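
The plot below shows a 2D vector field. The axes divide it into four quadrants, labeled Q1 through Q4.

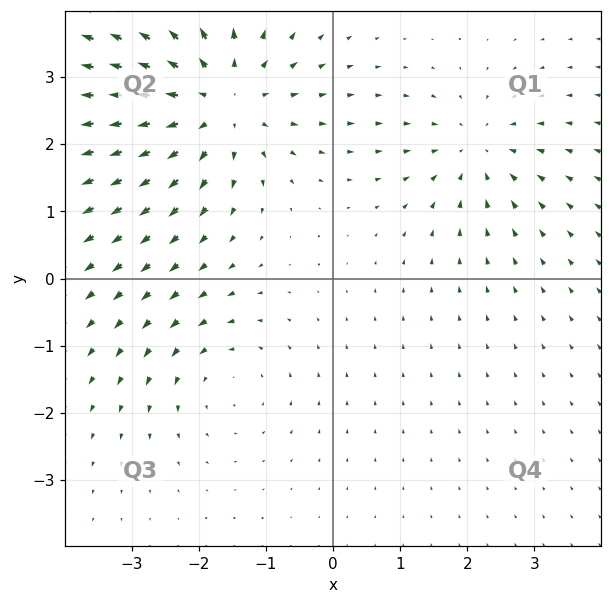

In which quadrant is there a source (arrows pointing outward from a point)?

The source sits at approximately (-1.7, 2.6), which lies in quadrant Q2. The divergence there is about +4, positive as expected for a source.

Q2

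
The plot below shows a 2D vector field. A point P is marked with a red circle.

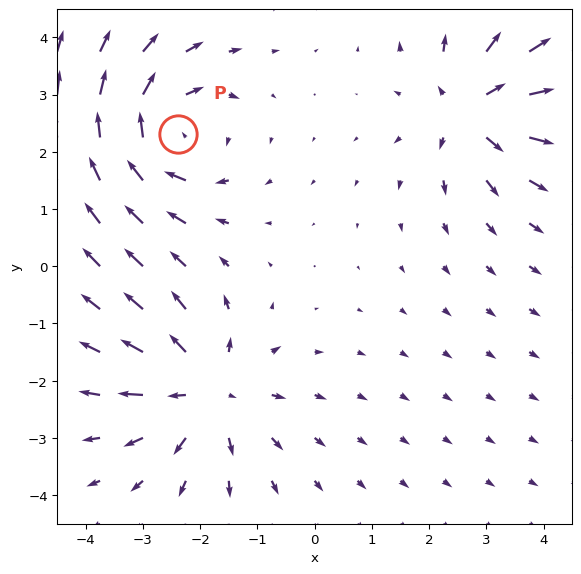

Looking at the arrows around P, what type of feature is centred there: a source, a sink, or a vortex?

vortex

At P (-2.4, 2.3) the arrows circulate clockwise. Divergence ≈0, curl about -5 — near-zero divergence with nonzero curl is a vortex.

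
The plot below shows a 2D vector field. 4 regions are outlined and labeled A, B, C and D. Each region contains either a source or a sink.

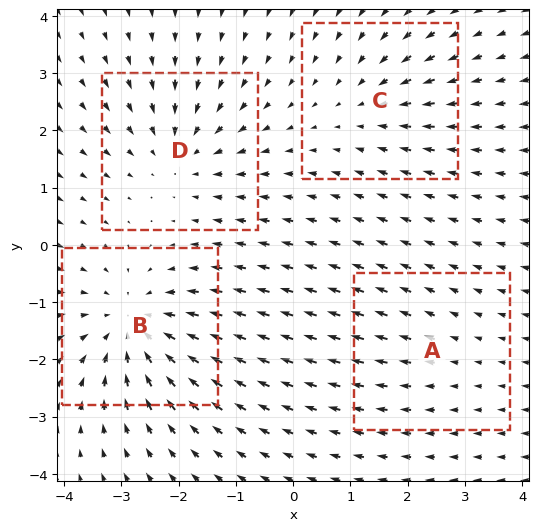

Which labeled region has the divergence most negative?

B

Divergence at each region's feature centre — A: about +2, B: about -6, C: about -3, D: about -4. Region B is most negative.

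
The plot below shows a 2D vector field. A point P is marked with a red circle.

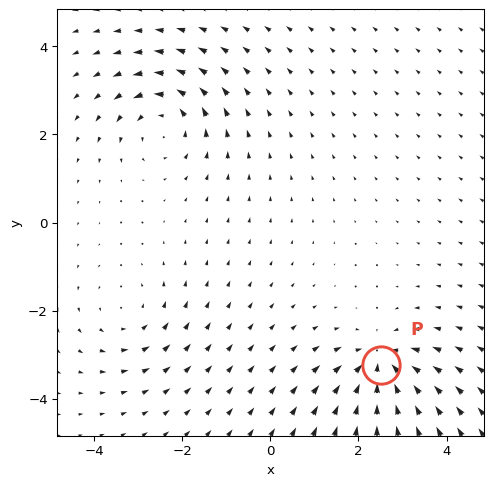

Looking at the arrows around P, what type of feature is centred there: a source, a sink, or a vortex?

sink

At P (2.5, -3.2) the arrows converge inward. Divergence about -6, curl ≈0 — negative divergence with near-zero curl is a sink.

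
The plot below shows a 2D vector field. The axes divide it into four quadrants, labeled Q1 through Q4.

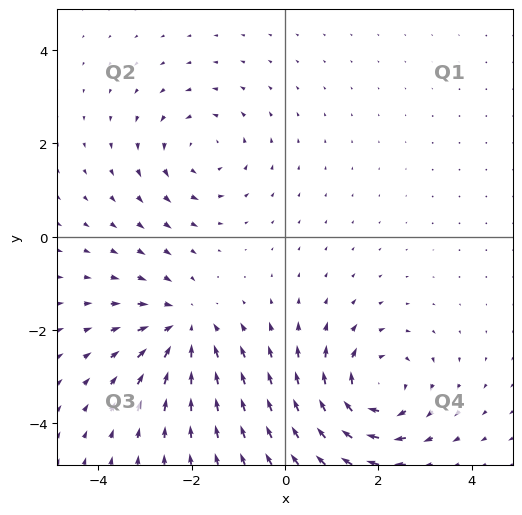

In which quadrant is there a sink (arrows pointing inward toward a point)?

Q3

The sink sits at approximately (-2.2, -2.0), which lies in quadrant Q3. The divergence there is about -3, negative as expected for a sink.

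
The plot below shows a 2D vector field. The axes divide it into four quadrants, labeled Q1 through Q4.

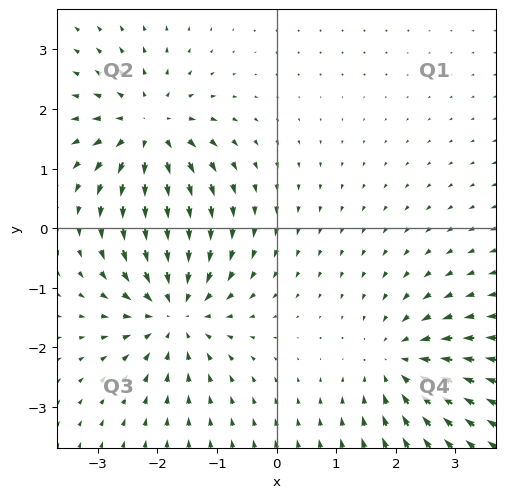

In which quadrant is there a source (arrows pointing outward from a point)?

The source sits at approximately (-2.1, 1.6), which lies in quadrant Q2. The divergence there is about +5, positive as expected for a source.

Q2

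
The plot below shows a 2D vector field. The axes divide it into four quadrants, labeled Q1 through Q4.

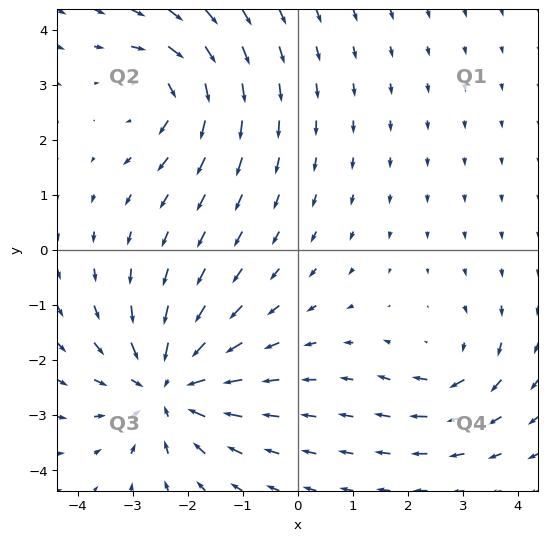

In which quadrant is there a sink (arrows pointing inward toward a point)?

Q3

The sink sits at approximately (-2.4, -2.5), which lies in quadrant Q3. The divergence there is about -5, negative as expected for a sink.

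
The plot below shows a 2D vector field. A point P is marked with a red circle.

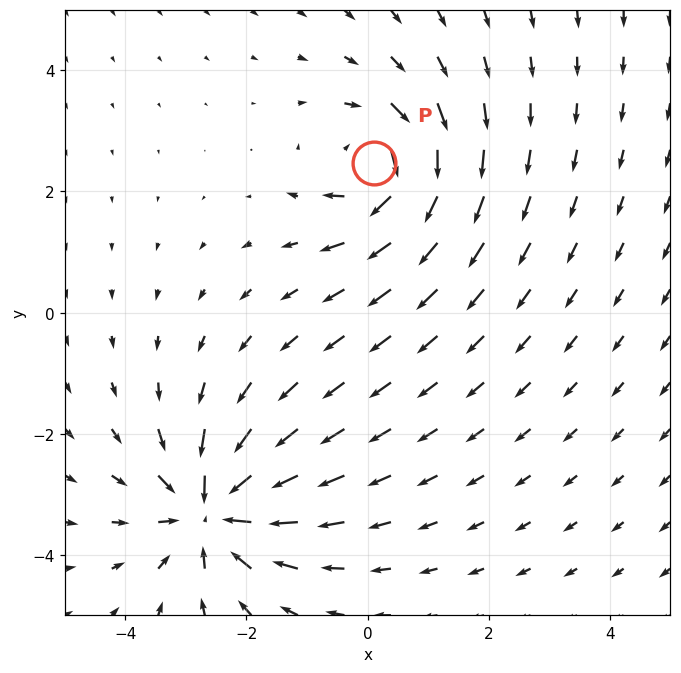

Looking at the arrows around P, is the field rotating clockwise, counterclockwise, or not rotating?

clockwise

Near P at (0.1, 2.5) the arrows circulate clockwise. The curl (z-component) there is about -5; negative curl means clockwise rotation.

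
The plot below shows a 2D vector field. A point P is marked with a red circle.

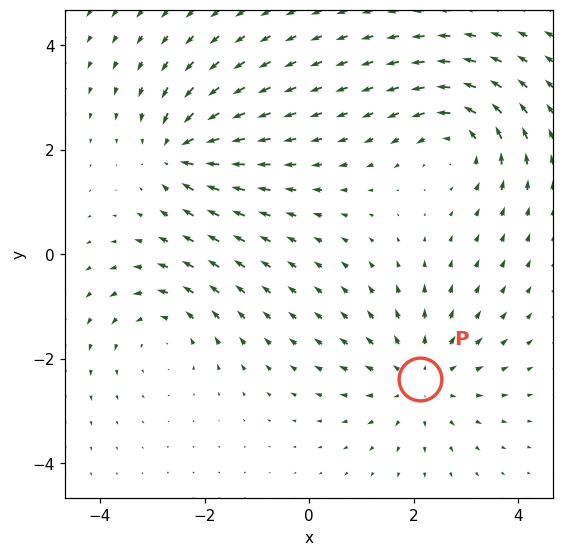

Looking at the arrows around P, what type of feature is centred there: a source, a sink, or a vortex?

At P (2.1, -2.4) the arrows spread outward. Divergence about +4, curl ≈0 — positive divergence with near-zero curl is a source.

source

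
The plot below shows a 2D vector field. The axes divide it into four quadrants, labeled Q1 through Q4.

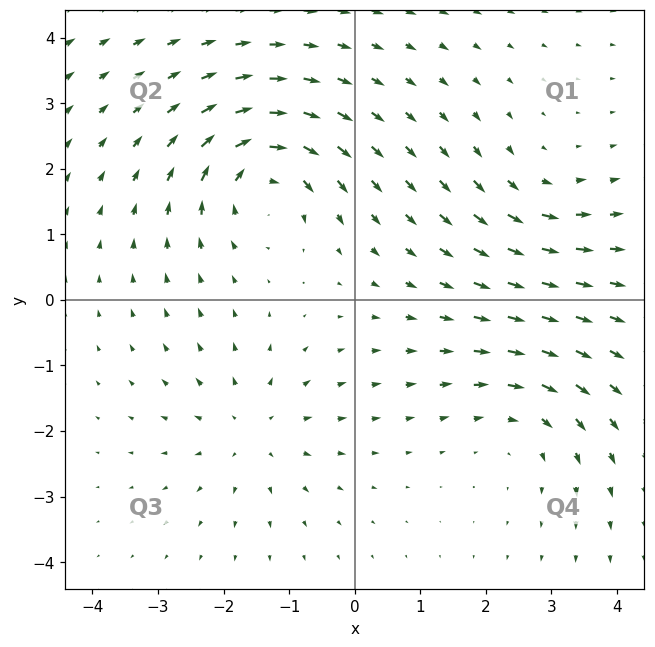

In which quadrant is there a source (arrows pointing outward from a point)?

Q3

The source sits at approximately (-1.6, -2.0), which lies in quadrant Q3. The divergence there is about +3, positive as expected for a source.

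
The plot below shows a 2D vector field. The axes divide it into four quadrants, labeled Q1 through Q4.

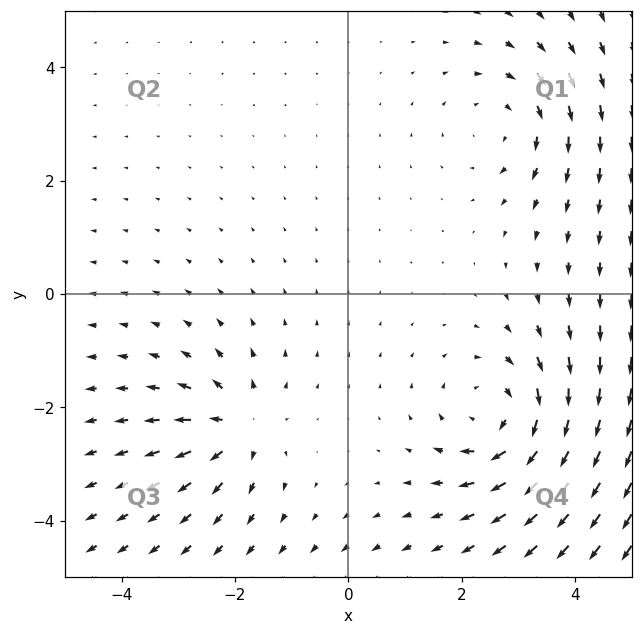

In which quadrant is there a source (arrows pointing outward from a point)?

Q3

The source sits at approximately (-1.9, -2.3), which lies in quadrant Q3. The divergence there is about +4, positive as expected for a source.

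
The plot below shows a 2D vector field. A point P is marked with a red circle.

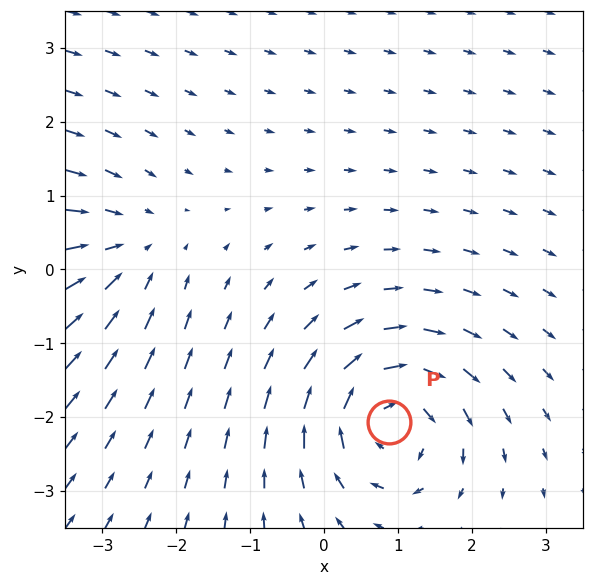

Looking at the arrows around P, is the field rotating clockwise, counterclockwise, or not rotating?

Near P at (0.9, -2.1) the arrows circulate clockwise. The curl (z-component) there is about -6; negative curl means clockwise rotation.

clockwise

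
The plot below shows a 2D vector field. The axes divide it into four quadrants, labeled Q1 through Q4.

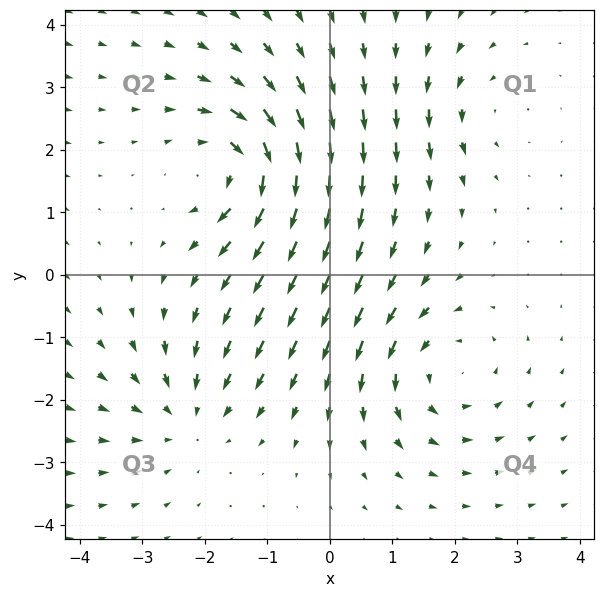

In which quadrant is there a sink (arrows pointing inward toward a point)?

Q3

The sink sits at approximately (-2.3, -2.2), which lies in quadrant Q3. The divergence there is about -3, negative as expected for a sink.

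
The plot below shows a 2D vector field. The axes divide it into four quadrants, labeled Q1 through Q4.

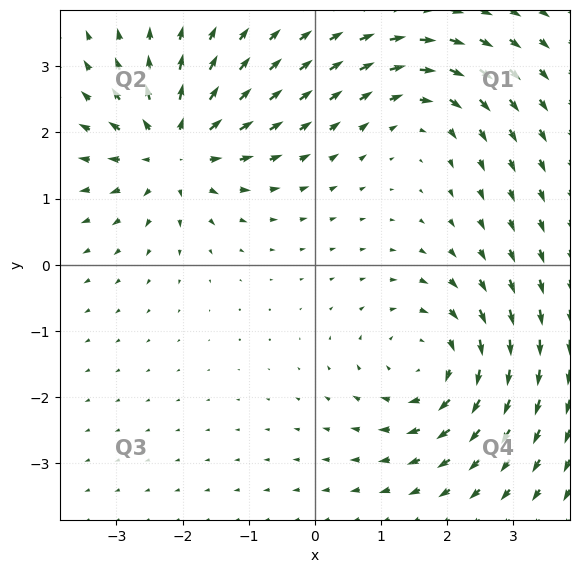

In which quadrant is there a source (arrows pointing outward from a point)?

Q2

The source sits at approximately (-2.1, 1.7), which lies in quadrant Q2. The divergence there is about +5, positive as expected for a source.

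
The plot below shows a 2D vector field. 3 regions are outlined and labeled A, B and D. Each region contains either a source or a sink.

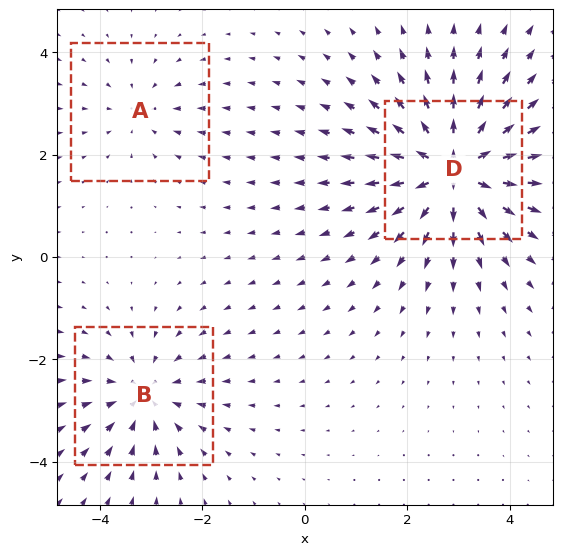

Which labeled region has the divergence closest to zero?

A

Divergence at each region's feature centre — A: about -2, B: about -3, D: about +6. Region A is closest to zero.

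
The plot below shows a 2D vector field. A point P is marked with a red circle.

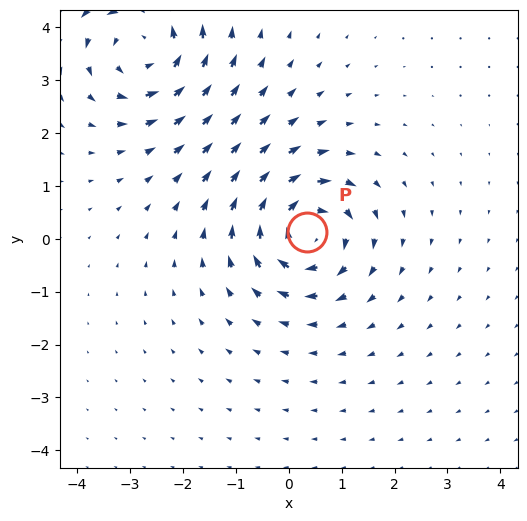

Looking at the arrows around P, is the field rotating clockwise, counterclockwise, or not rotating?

Near P at (0.3, 0.1) the arrows circulate clockwise. The curl (z-component) there is about -6; negative curl means clockwise rotation.

clockwise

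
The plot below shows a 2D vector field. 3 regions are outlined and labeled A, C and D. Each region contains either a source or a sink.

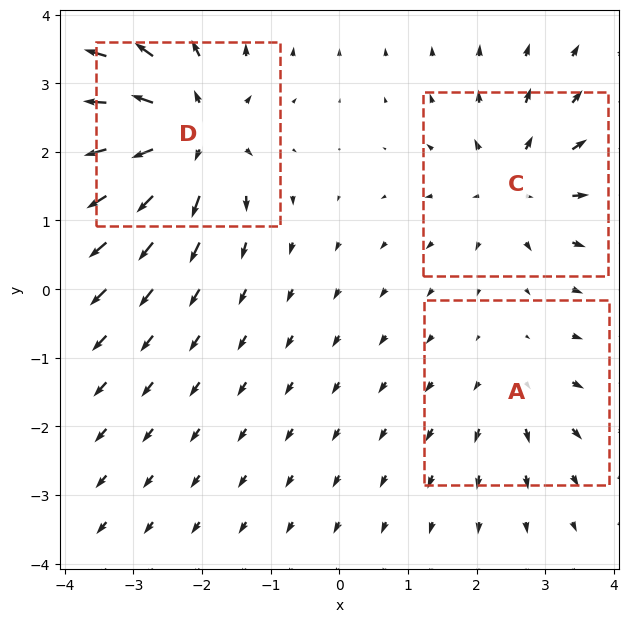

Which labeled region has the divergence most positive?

D

Divergence at each region's feature centre — A: about +2, C: about +4, D: about +6. Region D is most positive.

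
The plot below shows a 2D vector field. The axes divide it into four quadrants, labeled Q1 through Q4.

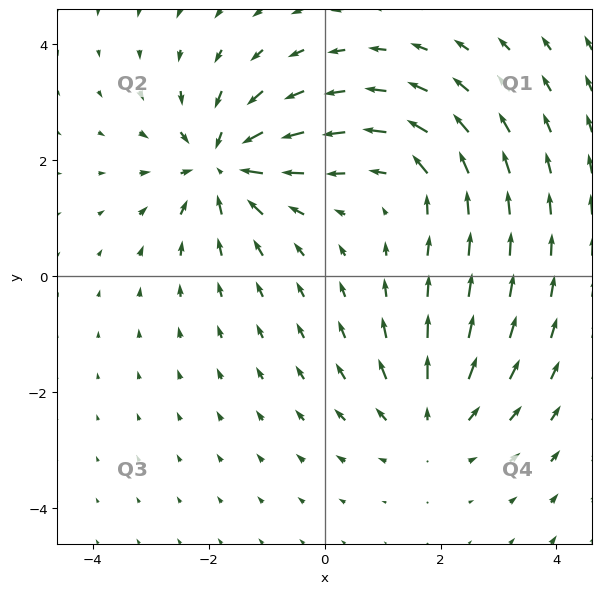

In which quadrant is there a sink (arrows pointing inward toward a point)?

Q2

The sink sits at approximately (-1.8, 1.9), which lies in quadrant Q2. The divergence there is about -5, negative as expected for a sink.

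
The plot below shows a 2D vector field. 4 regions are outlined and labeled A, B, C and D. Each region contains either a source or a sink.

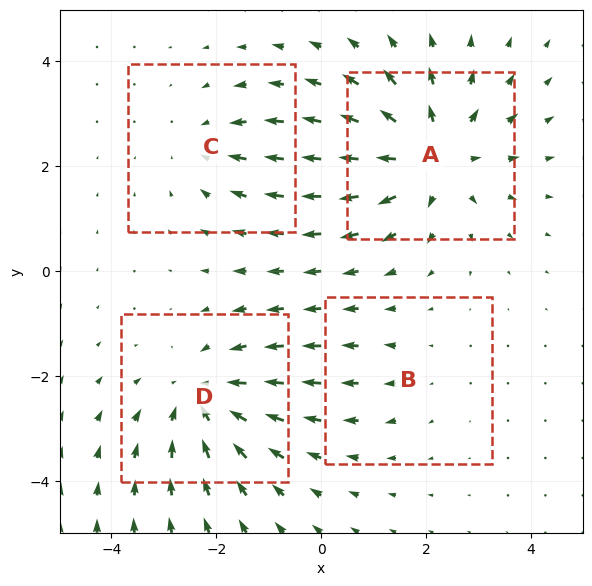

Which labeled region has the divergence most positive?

Divergence at each region's feature centre — A: about +5, B: about +2, C: about -3, D: about -4. Region A is most positive.

A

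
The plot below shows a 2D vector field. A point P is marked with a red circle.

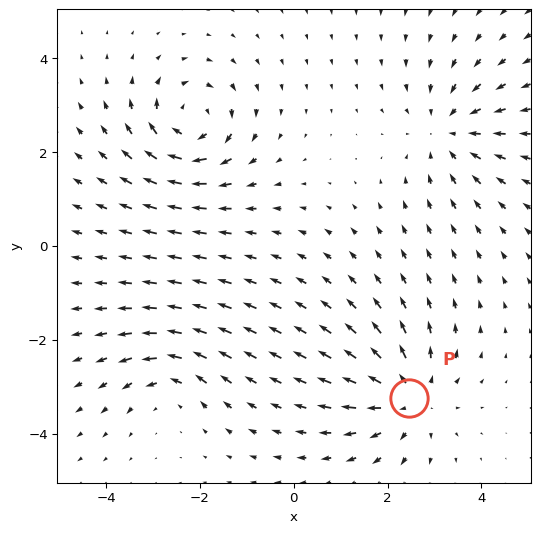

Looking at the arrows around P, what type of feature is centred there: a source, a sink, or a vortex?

At P (2.5, -3.2) the arrows spread outward. Divergence about +5, curl ≈0 — positive divergence with near-zero curl is a source.

source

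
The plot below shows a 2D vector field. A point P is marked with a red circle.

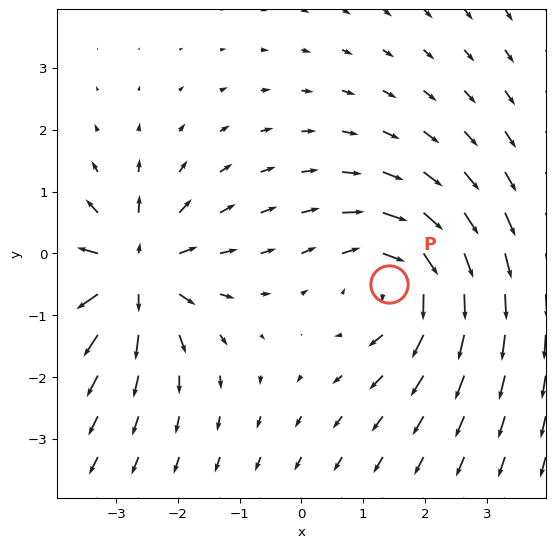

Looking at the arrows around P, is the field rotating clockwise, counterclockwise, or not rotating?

Near P at (1.4, -0.5) the arrows circulate clockwise. The curl (z-component) there is about -4; negative curl means clockwise rotation.

clockwise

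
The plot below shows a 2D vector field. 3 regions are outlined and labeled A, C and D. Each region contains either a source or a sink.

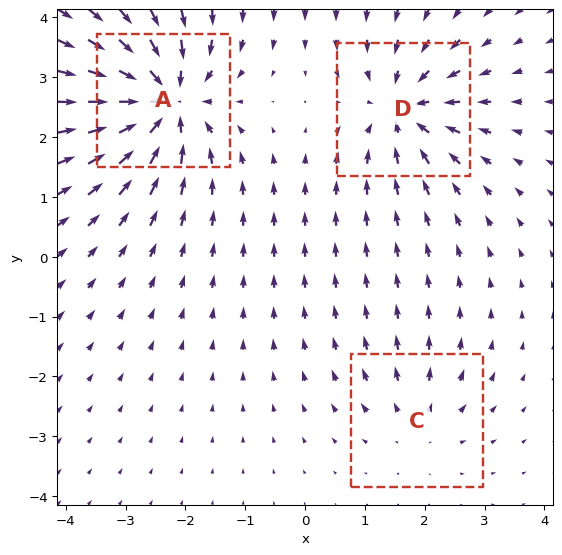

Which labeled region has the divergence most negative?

Divergence at each region's feature centre — A: about -6, C: about +2, D: about -4. Region A is most negative.

A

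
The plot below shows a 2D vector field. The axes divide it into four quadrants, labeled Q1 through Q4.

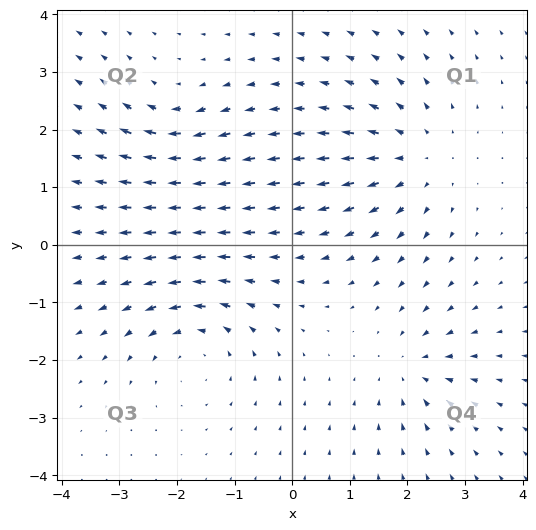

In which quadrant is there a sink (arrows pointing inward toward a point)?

The sink sits at approximately (2.1, -2.2), which lies in quadrant Q4. The divergence there is about -4, negative as expected for a sink.

Q4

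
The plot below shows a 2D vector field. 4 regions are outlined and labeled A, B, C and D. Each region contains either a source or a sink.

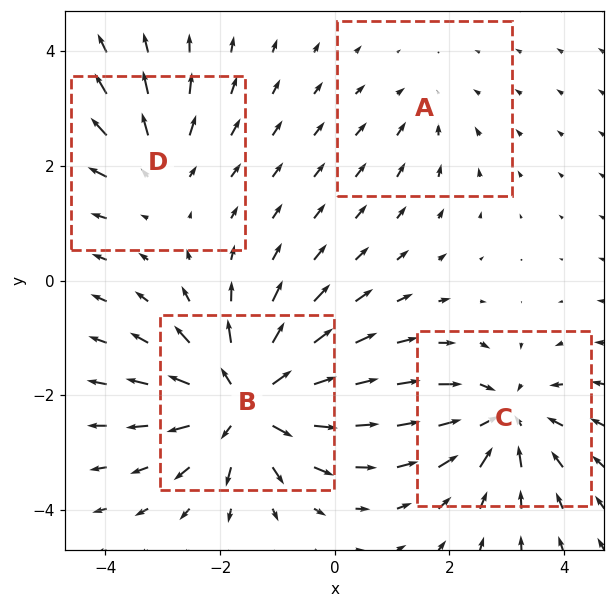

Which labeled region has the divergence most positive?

Divergence at each region's feature centre — A: about -2, B: about +7, C: about -5, D: about +3. Region B is most positive.

B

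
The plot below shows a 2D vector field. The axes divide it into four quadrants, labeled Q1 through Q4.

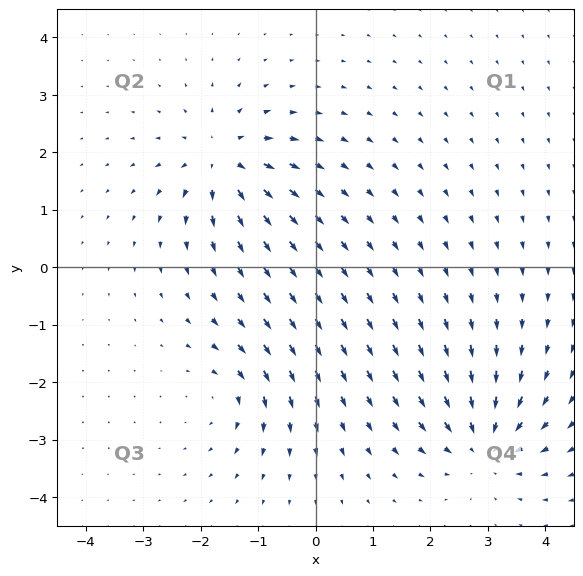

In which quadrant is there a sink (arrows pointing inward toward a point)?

Q4

The sink sits at approximately (2.9, -3.1), which lies in quadrant Q4. The divergence there is about -5, negative as expected for a sink.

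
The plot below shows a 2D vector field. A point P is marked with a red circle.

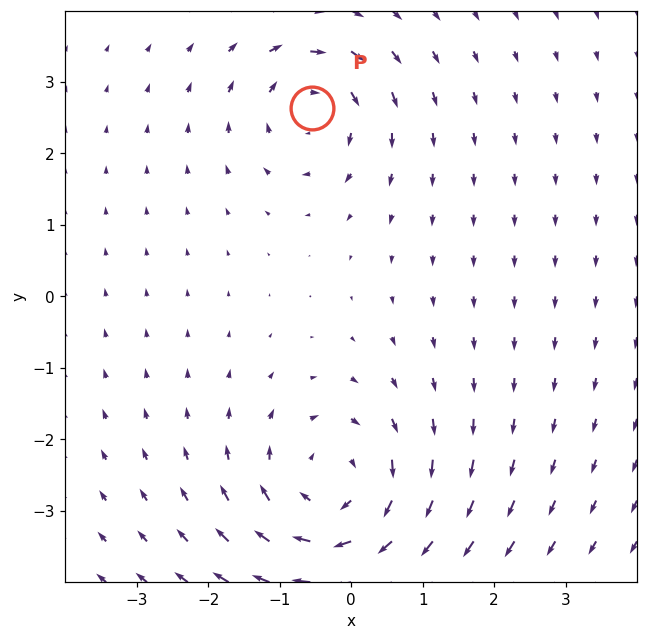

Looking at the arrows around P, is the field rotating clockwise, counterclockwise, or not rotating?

Near P at (-0.5, 2.6) the arrows circulate clockwise. The curl (z-component) there is about -4; negative curl means clockwise rotation.

clockwise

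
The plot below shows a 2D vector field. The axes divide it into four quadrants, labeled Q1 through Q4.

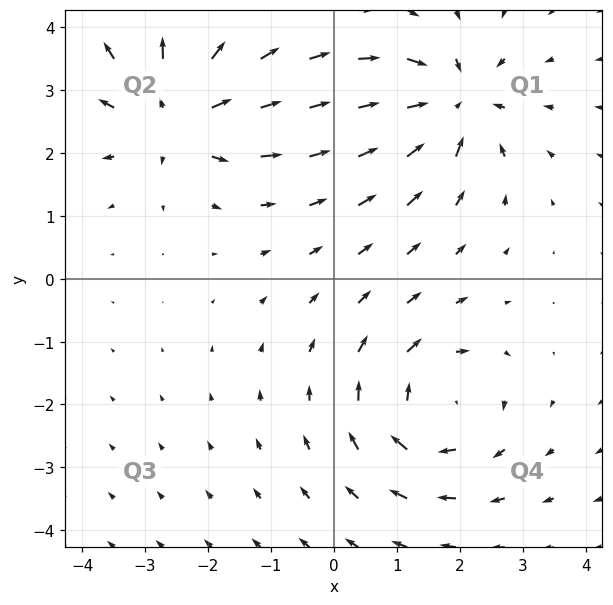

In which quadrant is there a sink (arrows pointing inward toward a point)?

Q1

The sink sits at approximately (1.9, 2.8), which lies in quadrant Q1. The divergence there is about -5, negative as expected for a sink.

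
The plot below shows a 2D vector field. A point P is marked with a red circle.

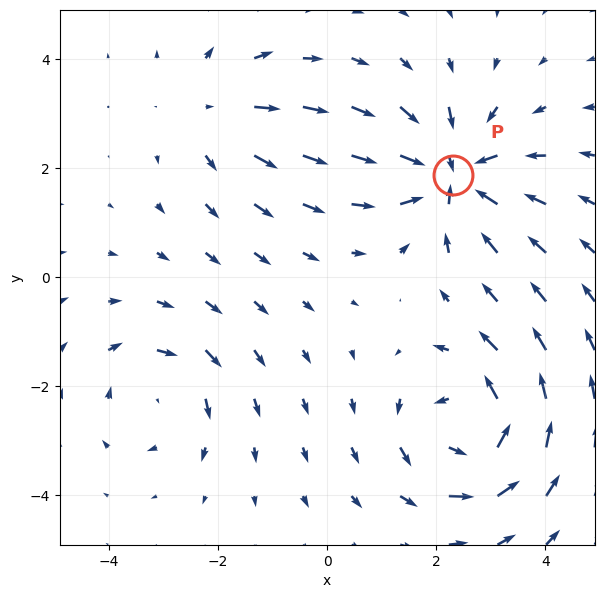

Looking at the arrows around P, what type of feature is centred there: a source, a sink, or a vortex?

At P (2.3, 1.9) the arrows converge inward. Divergence about -4, curl ≈0 — negative divergence with near-zero curl is a sink.

sink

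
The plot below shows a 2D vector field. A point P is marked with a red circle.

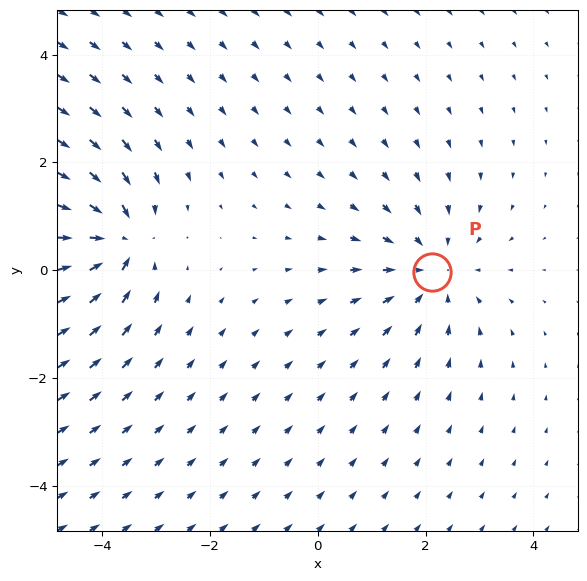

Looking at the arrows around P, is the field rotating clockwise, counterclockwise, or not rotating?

Near P at (2.1, -0.0) the arrows show no circulation. The curl there is ≈0.

not rotating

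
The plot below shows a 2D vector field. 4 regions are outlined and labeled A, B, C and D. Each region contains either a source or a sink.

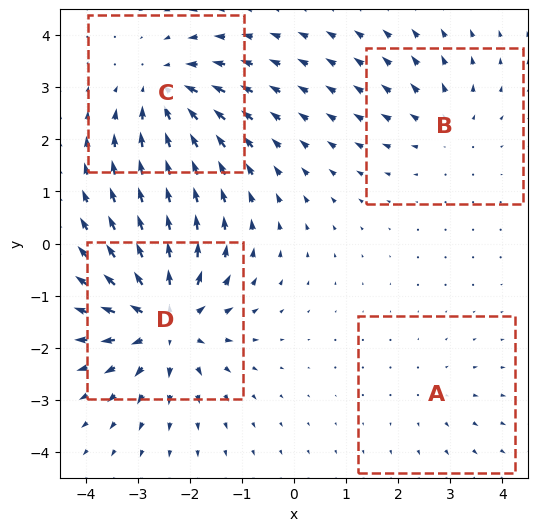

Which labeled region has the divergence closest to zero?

A

Divergence at each region's feature centre — A: about +2, B: about +3, C: about -5, D: about +8. Region A is closest to zero.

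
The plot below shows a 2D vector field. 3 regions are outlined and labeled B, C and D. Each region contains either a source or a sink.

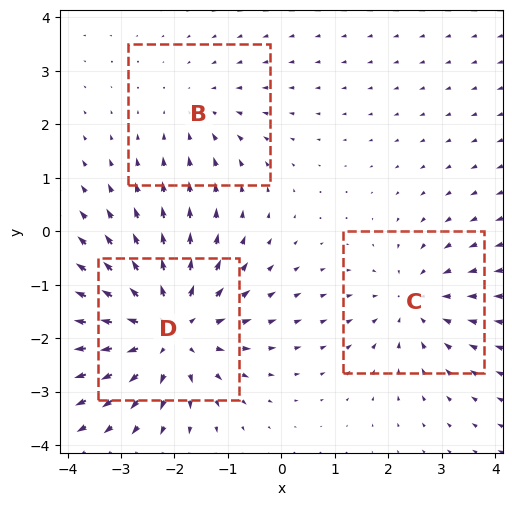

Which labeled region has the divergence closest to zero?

Divergence at each region's feature centre — B: about -2, C: about -3, D: about +4. Region B is closest to zero.

B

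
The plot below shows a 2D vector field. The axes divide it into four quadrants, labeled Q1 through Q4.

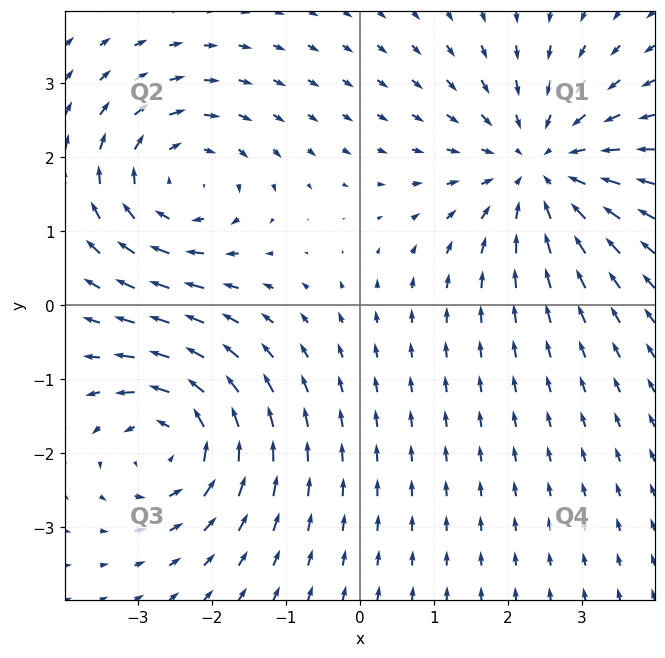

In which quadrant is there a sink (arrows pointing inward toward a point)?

The sink sits at approximately (2.4, 1.9), which lies in quadrant Q1. The divergence there is about -4, negative as expected for a sink.

Q1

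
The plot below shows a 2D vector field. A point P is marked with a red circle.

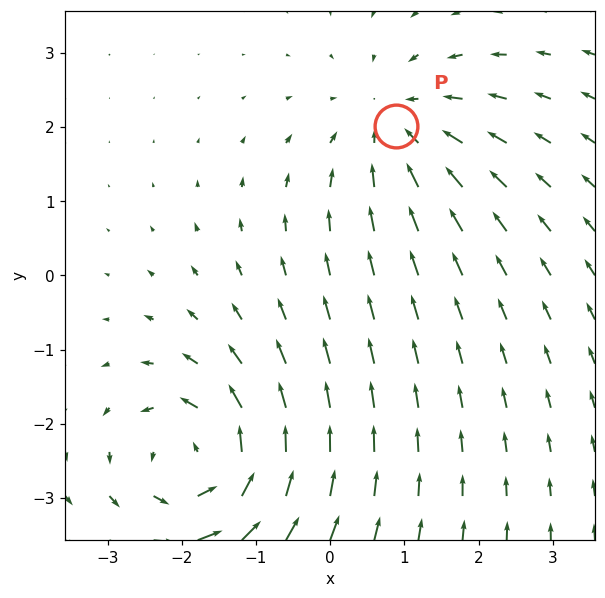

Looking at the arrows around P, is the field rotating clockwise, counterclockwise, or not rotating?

Near P at (0.9, 2.0) the arrows show no circulation. The curl there is ≈0.

not rotating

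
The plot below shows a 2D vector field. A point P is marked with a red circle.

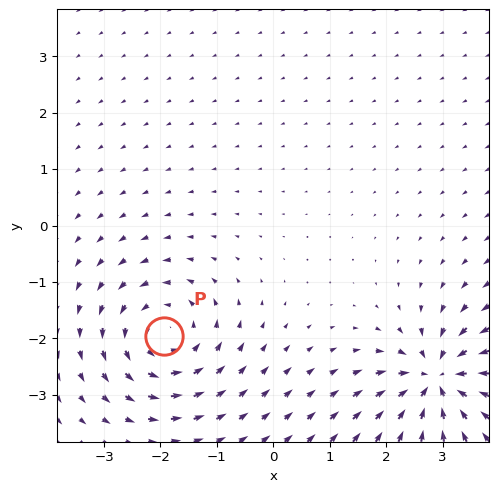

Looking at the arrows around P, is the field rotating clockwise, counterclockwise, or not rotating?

Near P at (-1.9, -1.9) the arrows circulate counterclockwise. The curl (z-component) there is about +4; positive curl means counterclockwise rotation.

counterclockwise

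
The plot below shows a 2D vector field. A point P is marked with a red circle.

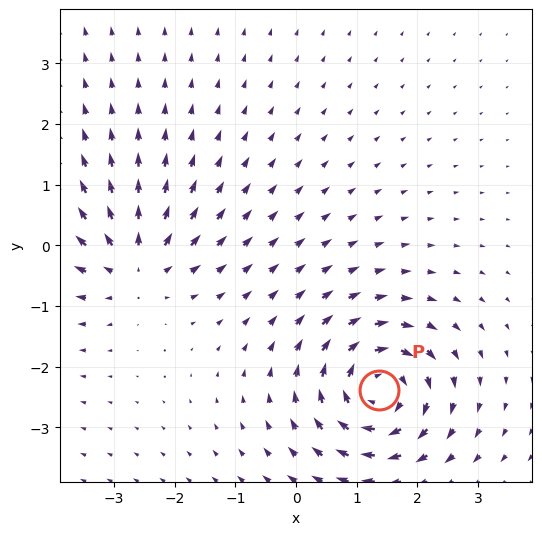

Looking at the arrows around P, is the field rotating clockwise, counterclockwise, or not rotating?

clockwise

Near P at (1.4, -2.4) the arrows circulate clockwise. The curl (z-component) there is about -7; negative curl means clockwise rotation.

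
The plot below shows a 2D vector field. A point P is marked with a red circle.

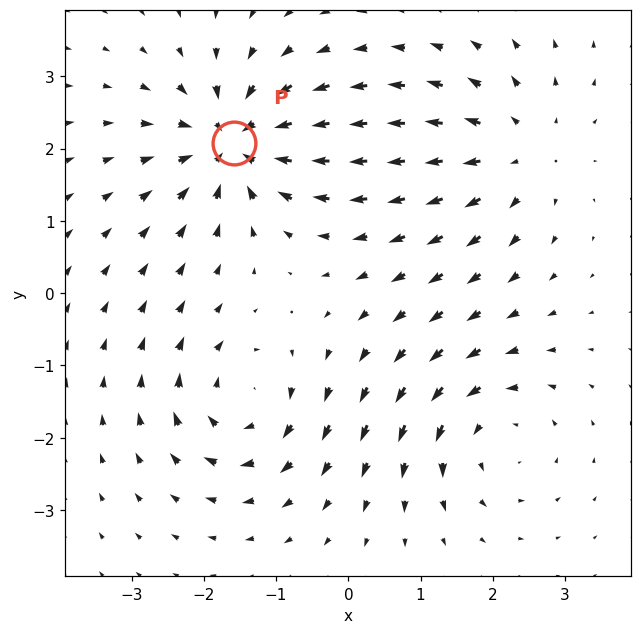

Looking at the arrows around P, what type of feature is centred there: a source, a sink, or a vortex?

At P (-1.6, 2.1) the arrows converge inward. Divergence about -7, curl ≈0 — negative divergence with near-zero curl is a sink.

sink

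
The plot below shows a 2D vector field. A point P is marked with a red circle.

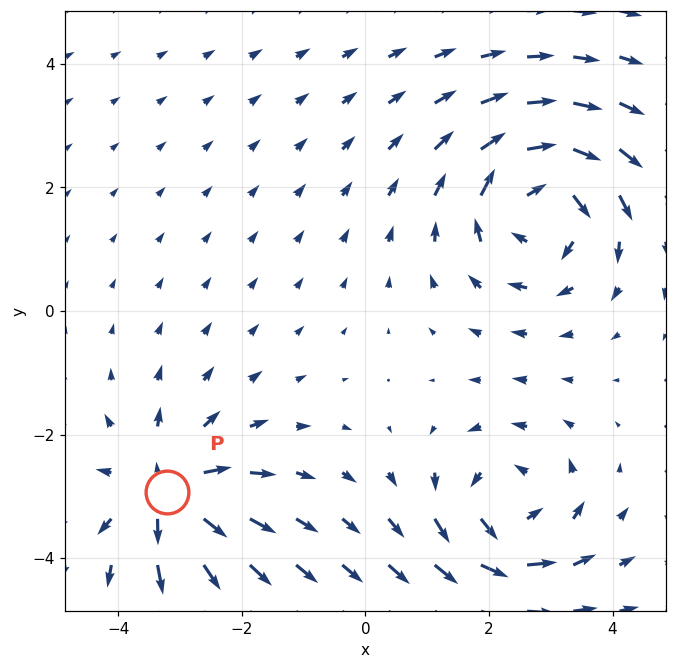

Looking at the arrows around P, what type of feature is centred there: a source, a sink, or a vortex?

source

At P (-3.2, -2.9) the arrows spread outward. Divergence about +4, curl ≈0 — positive divergence with near-zero curl is a source.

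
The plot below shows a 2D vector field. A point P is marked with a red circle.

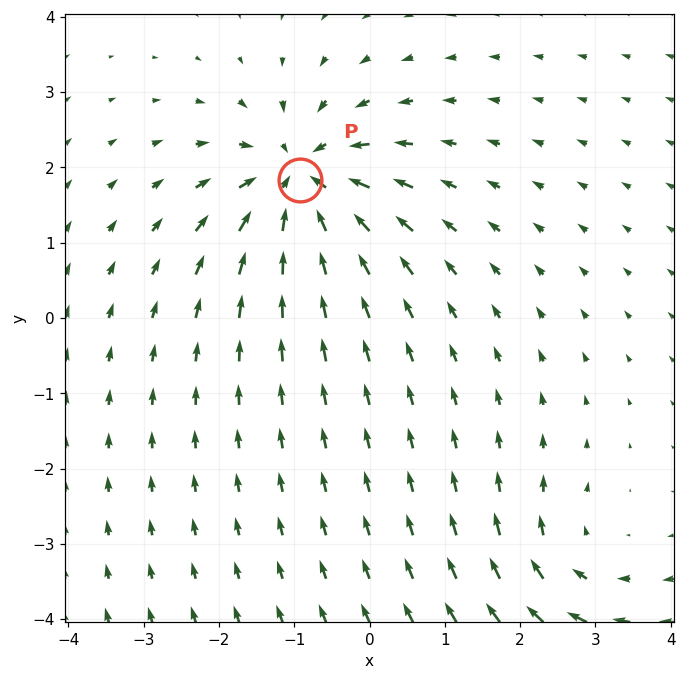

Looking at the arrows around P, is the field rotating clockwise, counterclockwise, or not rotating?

Near P at (-0.9, 1.8) the arrows show no circulation. The curl there is ≈0.

not rotating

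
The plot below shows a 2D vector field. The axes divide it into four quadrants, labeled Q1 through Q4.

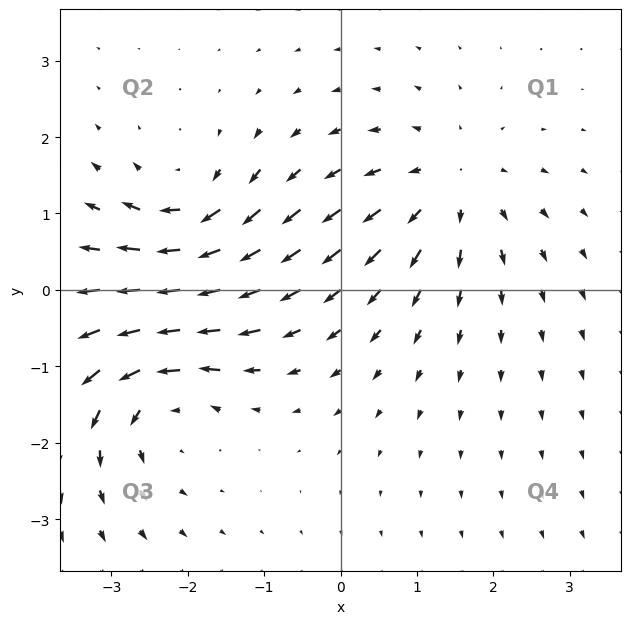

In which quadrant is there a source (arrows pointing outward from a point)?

The source sits at approximately (1.4, 1.3), which lies in quadrant Q1. The divergence there is about +3, positive as expected for a source.

Q1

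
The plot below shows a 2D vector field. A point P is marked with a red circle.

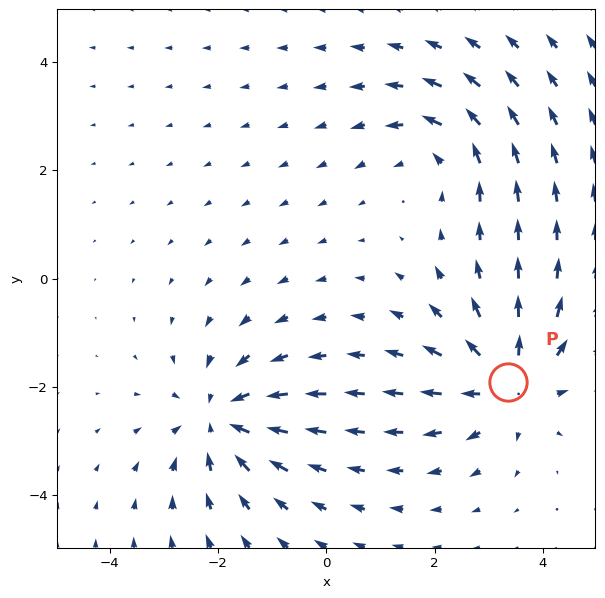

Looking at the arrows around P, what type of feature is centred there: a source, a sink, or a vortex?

At P (3.4, -1.9) the arrows spread outward. Divergence about +4, curl ≈0 — positive divergence with near-zero curl is a source.

source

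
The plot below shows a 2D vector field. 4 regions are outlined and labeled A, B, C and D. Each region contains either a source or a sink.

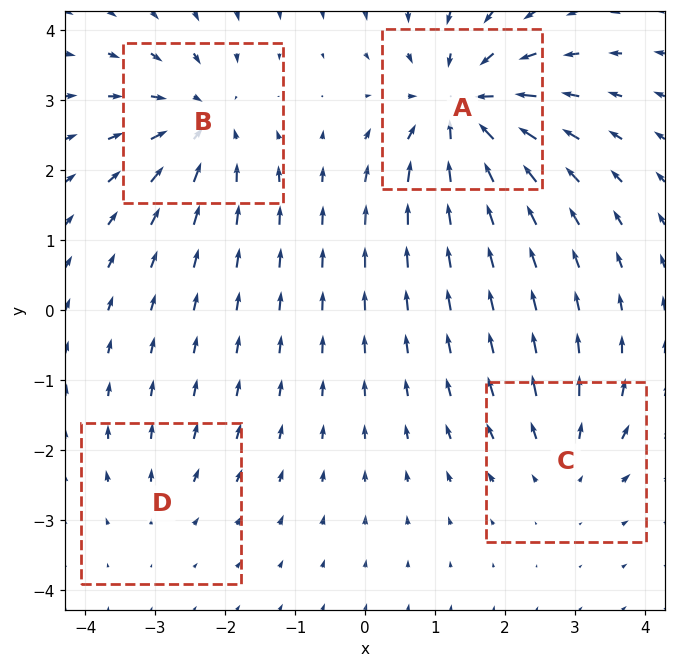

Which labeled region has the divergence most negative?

Divergence at each region's feature centre — A: about -7, B: about -5, C: about +3, D: about +2. Region A is most negative.

A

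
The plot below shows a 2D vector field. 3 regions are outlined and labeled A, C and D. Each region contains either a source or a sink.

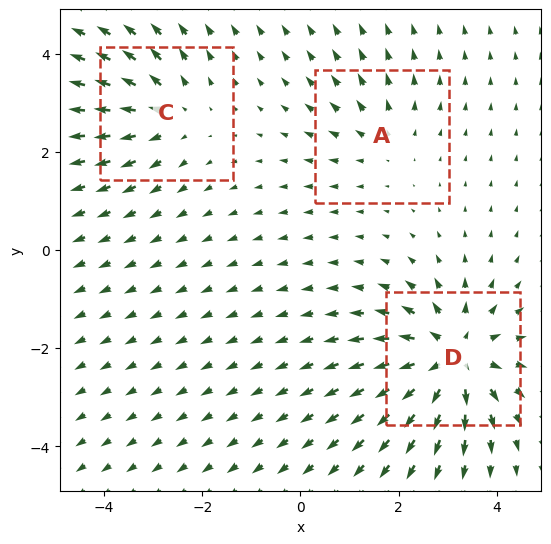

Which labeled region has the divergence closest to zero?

Divergence at each region's feature centre — A: about +2, C: about +3, D: about +6. Region A is closest to zero.

A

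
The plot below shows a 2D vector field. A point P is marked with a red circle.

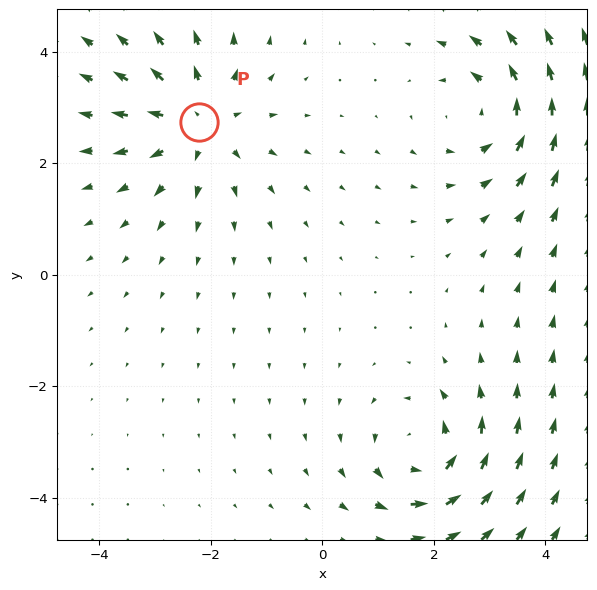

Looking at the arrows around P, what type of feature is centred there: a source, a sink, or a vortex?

source

At P (-2.2, 2.7) the arrows spread outward. Divergence about +4, curl ≈0 — positive divergence with near-zero curl is a source.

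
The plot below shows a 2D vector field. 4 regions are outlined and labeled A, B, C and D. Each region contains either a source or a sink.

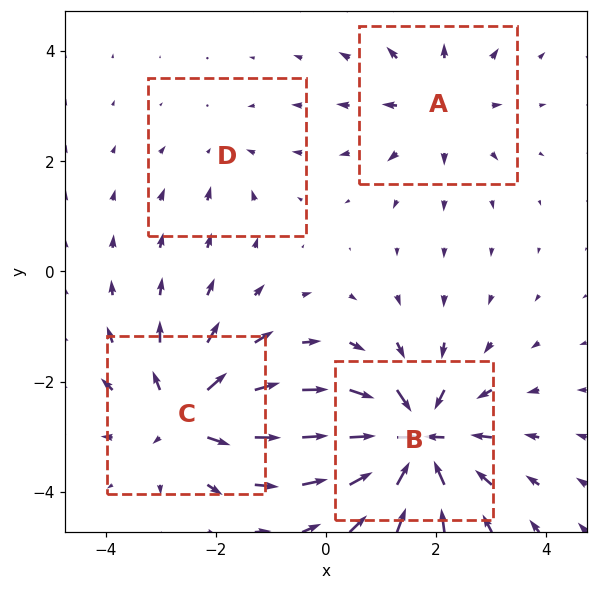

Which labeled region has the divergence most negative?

B

Divergence at each region's feature centre — A: about +4, B: about -8, C: about +6, D: about -2. Region B is most negative.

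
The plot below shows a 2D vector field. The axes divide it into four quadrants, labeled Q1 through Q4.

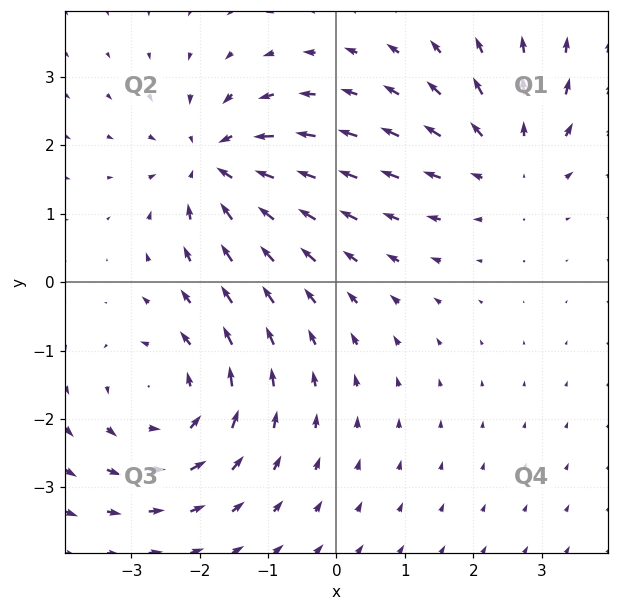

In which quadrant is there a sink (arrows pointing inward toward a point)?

Q2

The sink sits at approximately (-1.8, 1.7), which lies in quadrant Q2. The divergence there is about -5, negative as expected for a sink.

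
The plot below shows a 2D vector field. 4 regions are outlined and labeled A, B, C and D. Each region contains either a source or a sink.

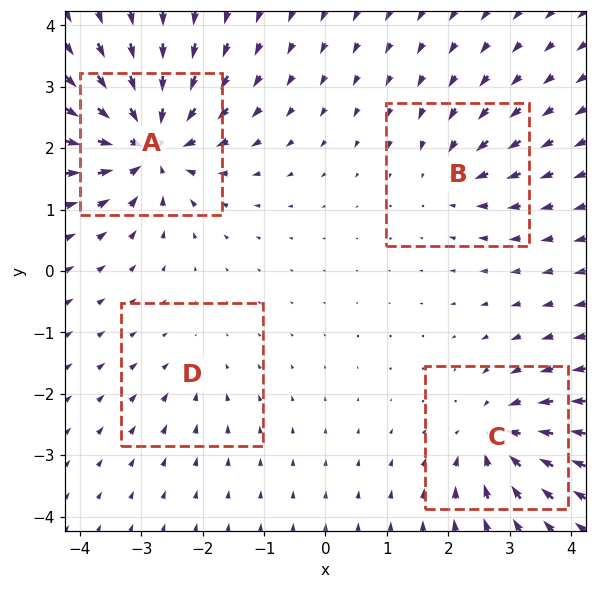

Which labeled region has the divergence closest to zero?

D

Divergence at each region's feature centre — A: about -9, B: about -4, C: about -6, D: about -2. Region D is closest to zero.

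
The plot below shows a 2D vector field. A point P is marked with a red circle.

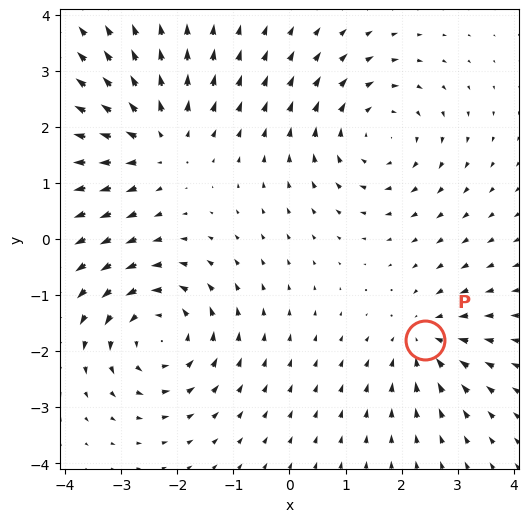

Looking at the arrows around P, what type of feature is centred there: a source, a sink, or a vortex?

At P (2.4, -1.8) the arrows converge inward. Divergence about -3, curl ≈0 — negative divergence with near-zero curl is a sink.

sink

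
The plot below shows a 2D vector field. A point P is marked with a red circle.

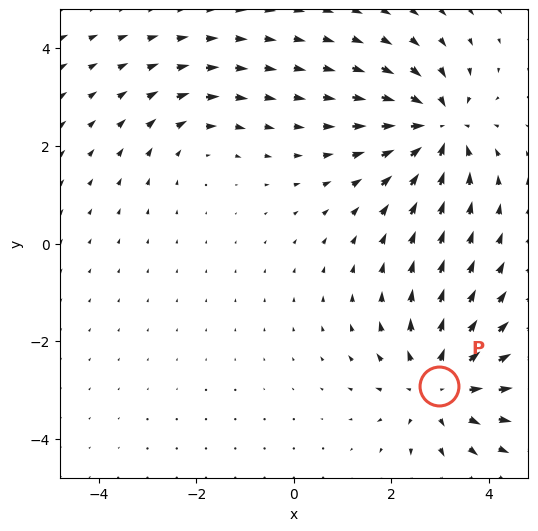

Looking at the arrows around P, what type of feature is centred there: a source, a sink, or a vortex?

source

At P (3.0, -2.9) the arrows spread outward. Divergence about +4, curl ≈0 — positive divergence with near-zero curl is a source.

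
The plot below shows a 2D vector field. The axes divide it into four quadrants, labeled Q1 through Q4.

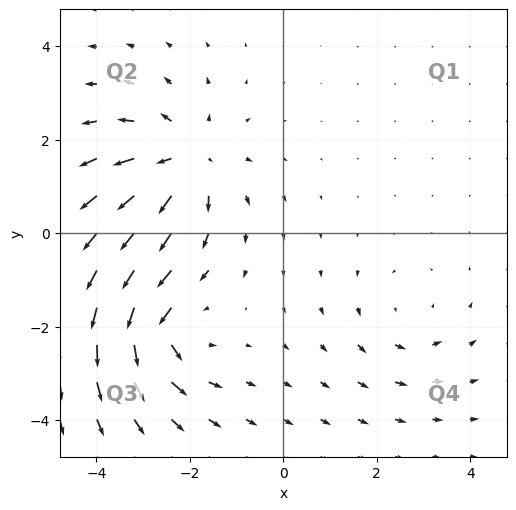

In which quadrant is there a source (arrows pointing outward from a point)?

Q2

The source sits at approximately (-2.1, 1.6), which lies in quadrant Q2. The divergence there is about +5, positive as expected for a source.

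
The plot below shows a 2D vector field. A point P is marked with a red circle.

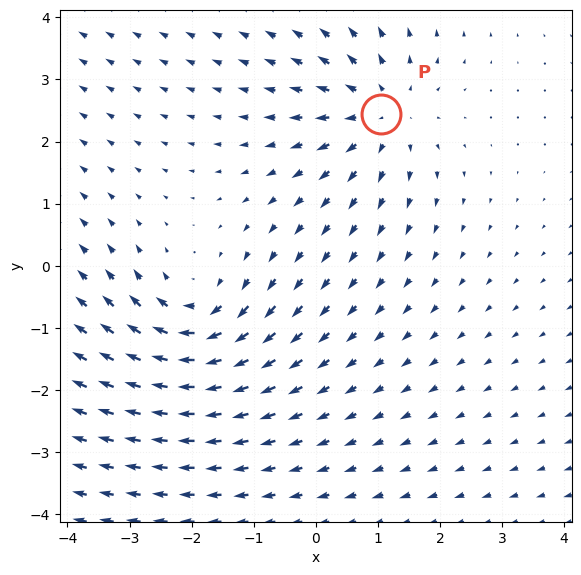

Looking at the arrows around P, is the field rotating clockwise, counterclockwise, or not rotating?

Near P at (1.1, 2.4) the arrows show no circulation. The curl there is ≈0.

not rotating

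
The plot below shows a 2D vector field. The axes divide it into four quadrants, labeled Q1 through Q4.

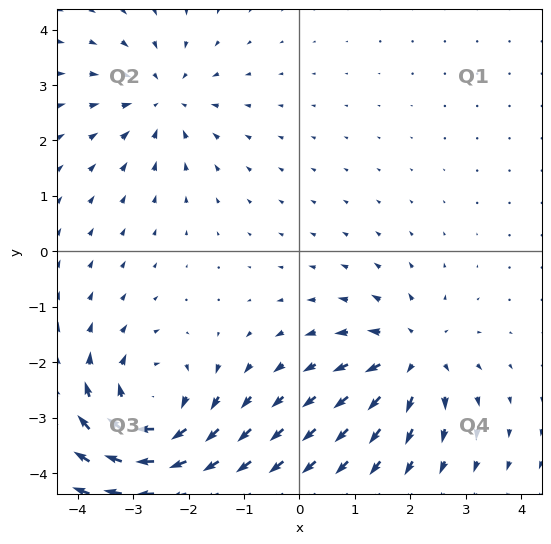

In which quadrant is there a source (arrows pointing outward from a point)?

Q4

The source sits at approximately (2.1, -1.9), which lies in quadrant Q4. The divergence there is about +4, positive as expected for a source.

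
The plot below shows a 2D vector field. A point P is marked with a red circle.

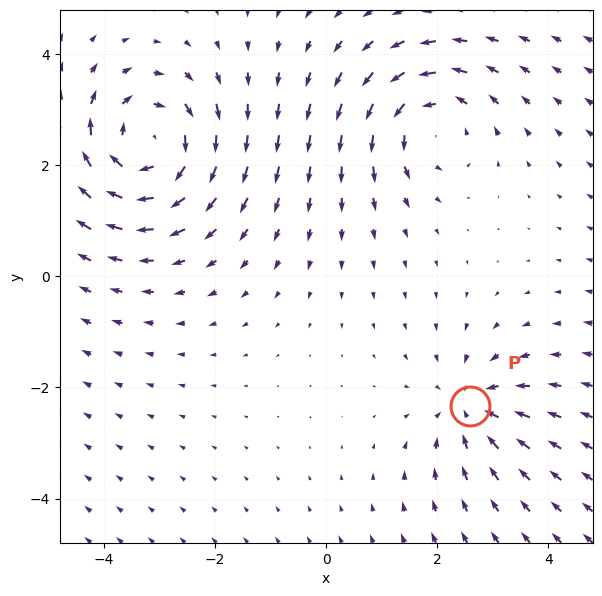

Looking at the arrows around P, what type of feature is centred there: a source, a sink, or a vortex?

At P (2.6, -2.3) the arrows converge inward. Divergence about -3, curl ≈0 — negative divergence with near-zero curl is a sink.

sink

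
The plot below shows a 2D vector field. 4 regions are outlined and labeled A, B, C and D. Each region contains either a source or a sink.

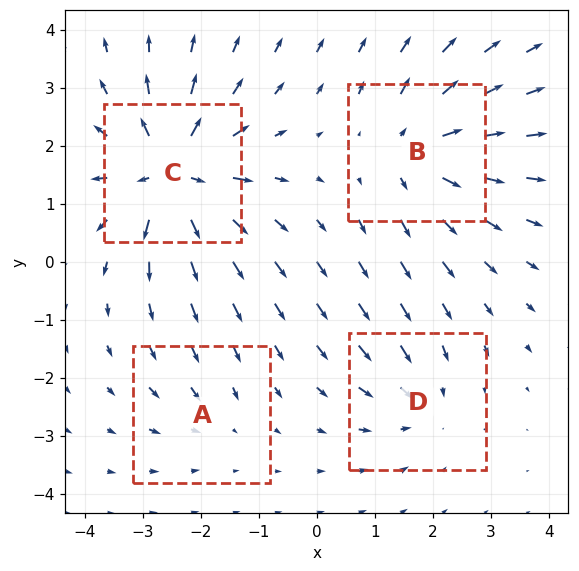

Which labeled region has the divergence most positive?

Divergence at each region's feature centre — A: about -2, B: about +5, C: about +8, D: about -4. Region C is most positive.

C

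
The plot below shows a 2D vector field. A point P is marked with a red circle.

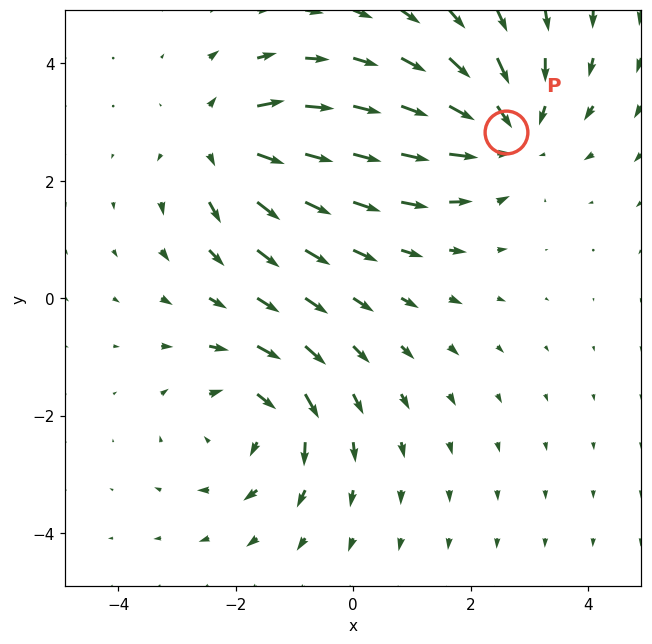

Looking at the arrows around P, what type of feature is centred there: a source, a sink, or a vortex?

At P (2.6, 2.8) the arrows converge inward. Divergence about -3, curl ≈0 — negative divergence with near-zero curl is a sink.

sink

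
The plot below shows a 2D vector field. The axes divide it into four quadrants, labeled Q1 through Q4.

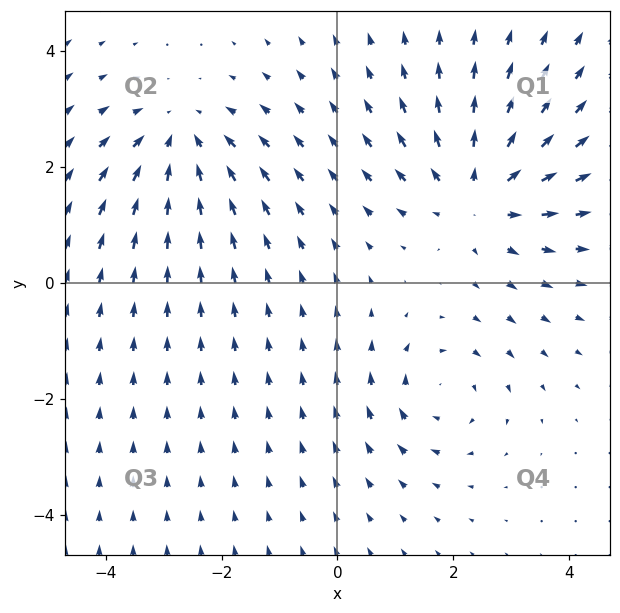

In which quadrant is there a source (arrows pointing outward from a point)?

The source sits at approximately (2.4, 1.5), which lies in quadrant Q1. The divergence there is about +4, positive as expected for a source.

Q1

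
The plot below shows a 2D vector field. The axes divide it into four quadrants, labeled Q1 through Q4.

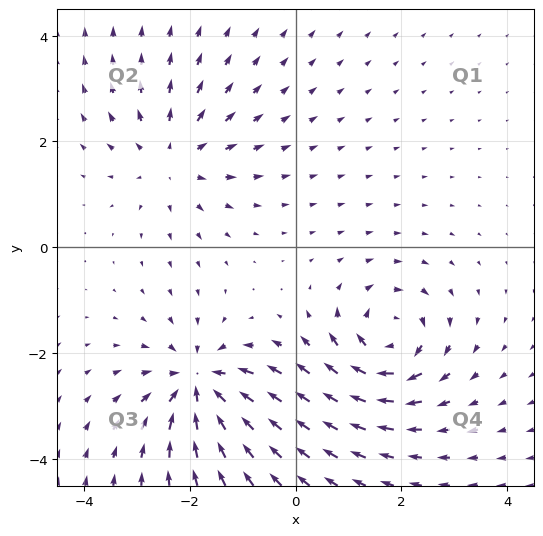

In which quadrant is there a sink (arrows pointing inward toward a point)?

Q3

The sink sits at approximately (-1.8, -2.6), which lies in quadrant Q3. The divergence there is about -6, negative as expected for a sink.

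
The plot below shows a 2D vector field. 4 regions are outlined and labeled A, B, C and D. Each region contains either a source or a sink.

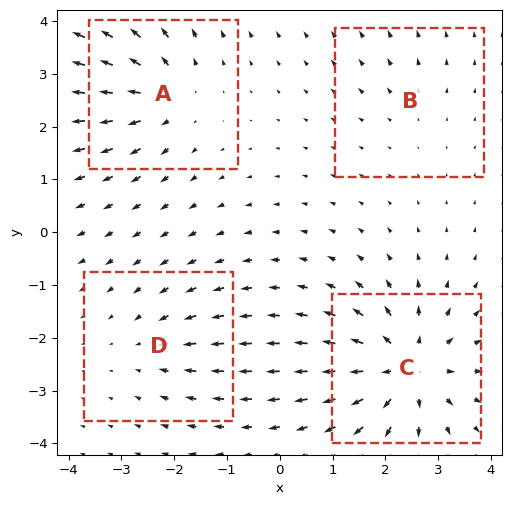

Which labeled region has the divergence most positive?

C

Divergence at each region's feature centre — A: about +5, B: about +2, C: about +7, D: about -3. Region C is most positive.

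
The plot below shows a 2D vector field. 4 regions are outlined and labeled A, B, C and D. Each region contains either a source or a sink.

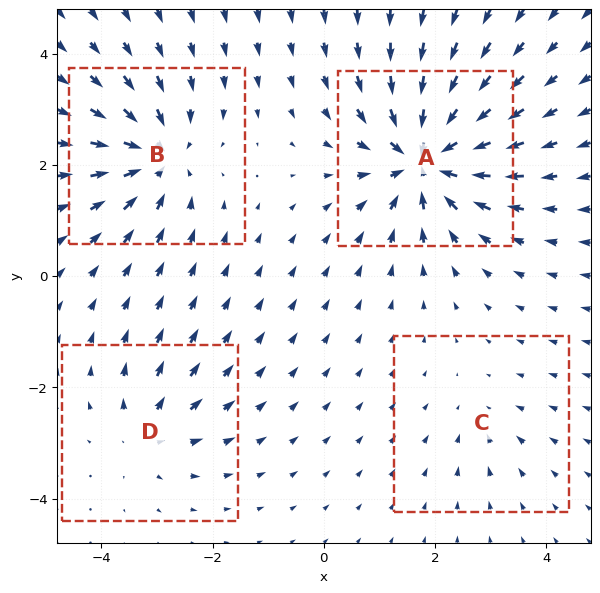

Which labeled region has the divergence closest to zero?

C

Divergence at each region's feature centre — A: about -9, B: about -6, C: about -2, D: about +4. Region C is closest to zero.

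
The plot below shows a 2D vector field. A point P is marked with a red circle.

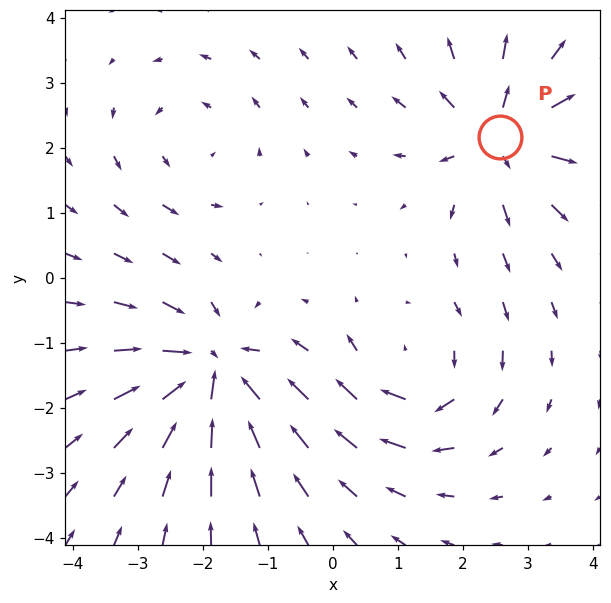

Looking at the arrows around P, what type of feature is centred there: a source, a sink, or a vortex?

At P (2.6, 2.2) the arrows spread outward. Divergence about +6, curl ≈0 — positive divergence with near-zero curl is a source.

source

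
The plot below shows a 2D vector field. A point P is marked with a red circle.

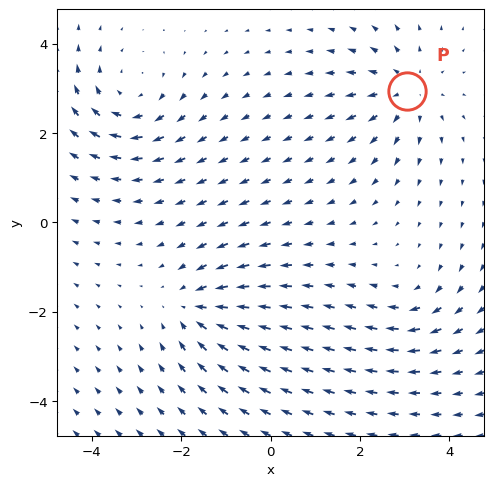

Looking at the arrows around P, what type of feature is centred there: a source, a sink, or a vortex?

source

At P (3.1, 2.9) the arrows spread outward. Divergence about +4, curl ≈0 — positive divergence with near-zero curl is a source.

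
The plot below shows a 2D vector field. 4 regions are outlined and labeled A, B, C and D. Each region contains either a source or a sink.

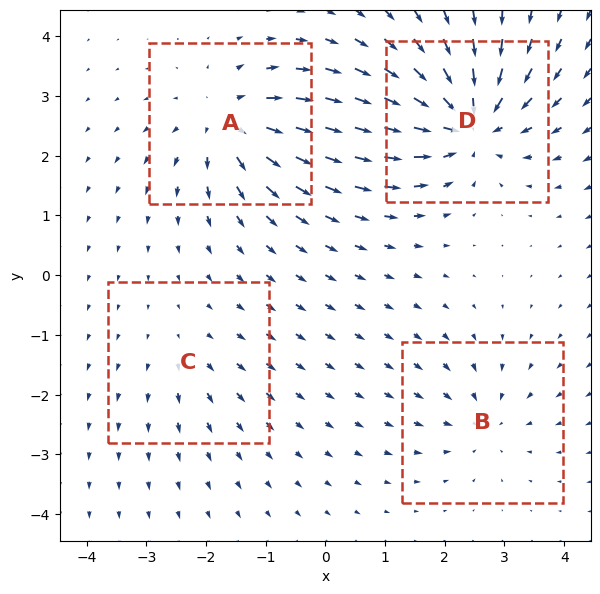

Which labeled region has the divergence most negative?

D

Divergence at each region's feature centre — A: about +6, B: about -4, C: about +2, D: about -8. Region D is most negative.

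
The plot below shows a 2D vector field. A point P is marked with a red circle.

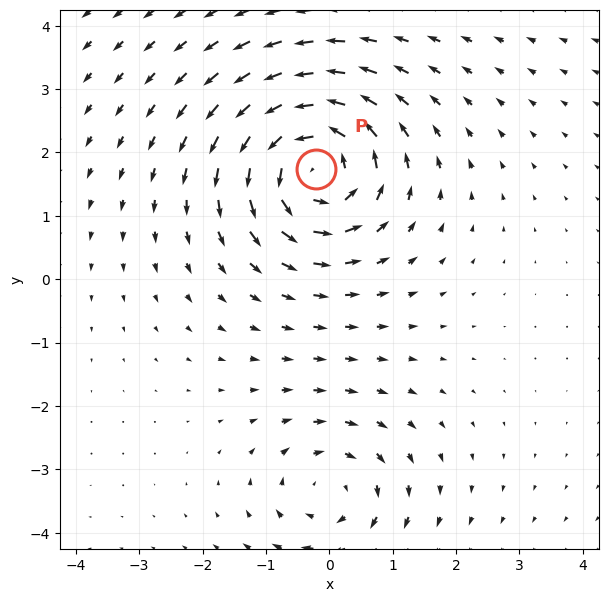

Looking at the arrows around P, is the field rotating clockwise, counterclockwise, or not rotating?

Near P at (-0.2, 1.7) the arrows circulate counterclockwise. The curl (z-component) there is about +6; positive curl means counterclockwise rotation.

counterclockwise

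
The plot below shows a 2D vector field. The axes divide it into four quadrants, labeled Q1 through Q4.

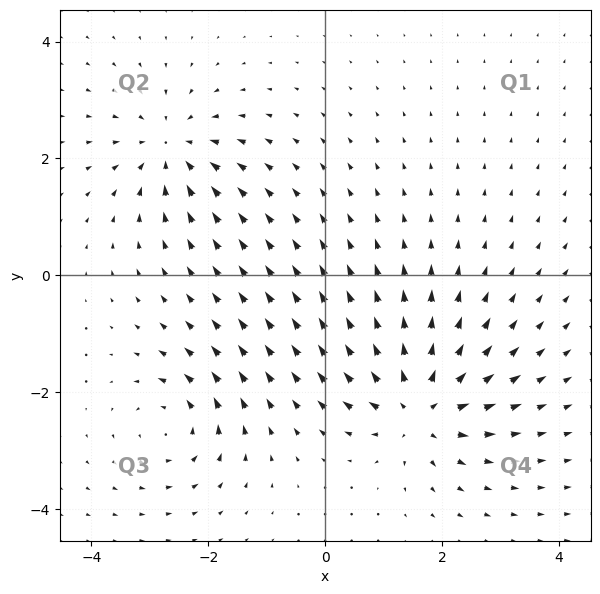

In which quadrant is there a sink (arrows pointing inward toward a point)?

The sink sits at approximately (-2.6, 2.2), which lies in quadrant Q2. The divergence there is about -4, negative as expected for a sink.

Q2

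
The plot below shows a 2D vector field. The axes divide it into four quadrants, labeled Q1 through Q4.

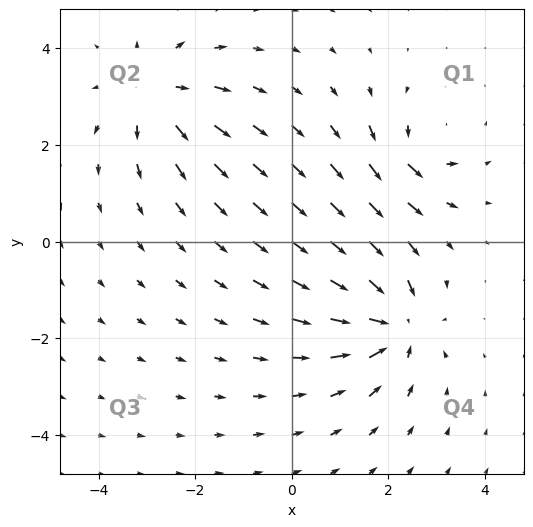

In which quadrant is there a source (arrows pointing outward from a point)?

Q2

The source sits at approximately (-2.8, 3.1), which lies in quadrant Q2. The divergence there is about +4, positive as expected for a source.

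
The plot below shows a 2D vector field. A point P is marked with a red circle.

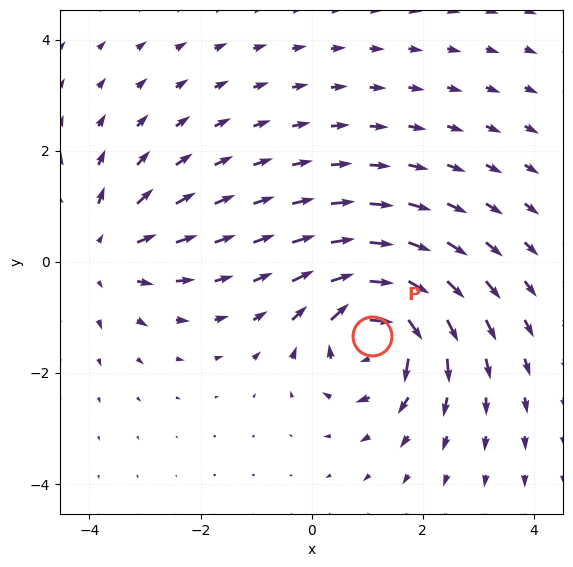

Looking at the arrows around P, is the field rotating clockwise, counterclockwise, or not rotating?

Near P at (1.1, -1.3) the arrows circulate clockwise. The curl (z-component) there is about -6; negative curl means clockwise rotation.

clockwise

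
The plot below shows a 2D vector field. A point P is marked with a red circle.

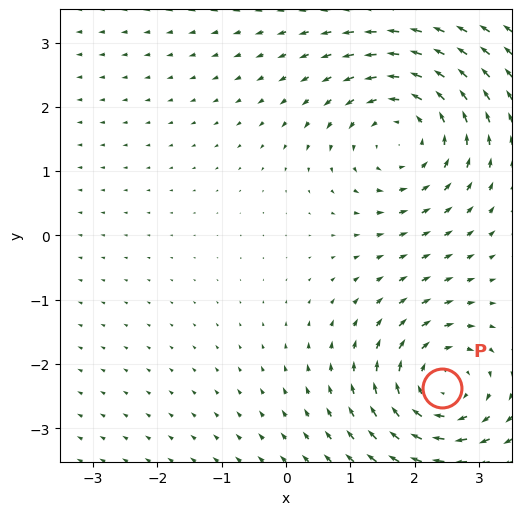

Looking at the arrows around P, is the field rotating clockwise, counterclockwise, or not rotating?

Near P at (2.4, -2.4) the arrows circulate clockwise. The curl (z-component) there is about -4; negative curl means clockwise rotation.

clockwise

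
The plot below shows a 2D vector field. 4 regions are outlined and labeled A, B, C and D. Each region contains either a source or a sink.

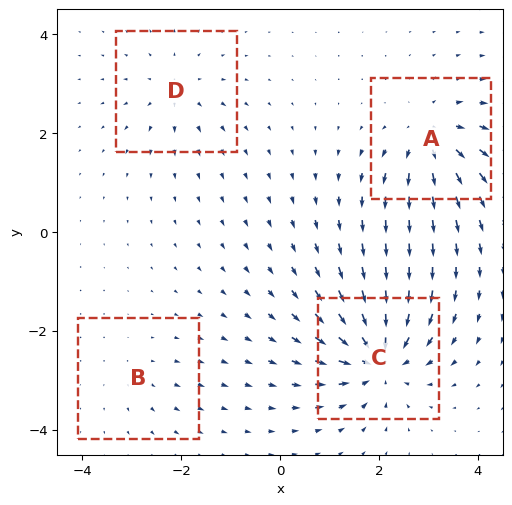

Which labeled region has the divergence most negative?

Divergence at each region's feature centre — A: about +6, B: about +2, C: about -9, D: about +4. Region C is most negative.

C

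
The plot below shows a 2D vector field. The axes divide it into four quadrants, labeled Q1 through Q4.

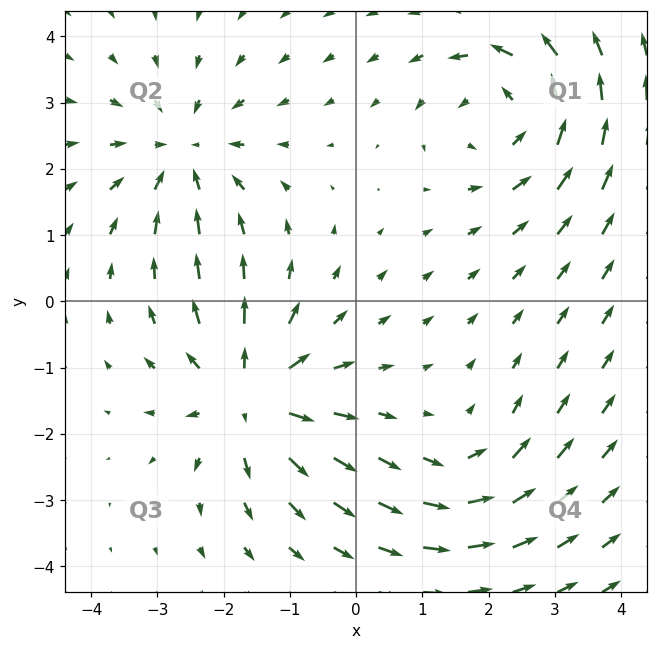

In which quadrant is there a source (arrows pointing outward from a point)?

The source sits at approximately (-1.6, -1.4), which lies in quadrant Q3. The divergence there is about +5, positive as expected for a source.

Q3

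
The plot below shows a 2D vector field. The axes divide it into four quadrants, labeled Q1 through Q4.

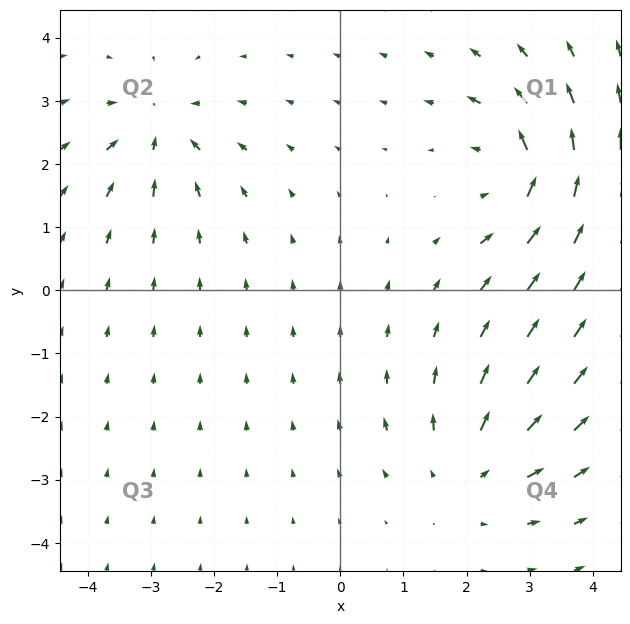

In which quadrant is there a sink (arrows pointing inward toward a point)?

Q2

The sink sits at approximately (-2.9, 2.5), which lies in quadrant Q2. The divergence there is about -4, negative as expected for a sink.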